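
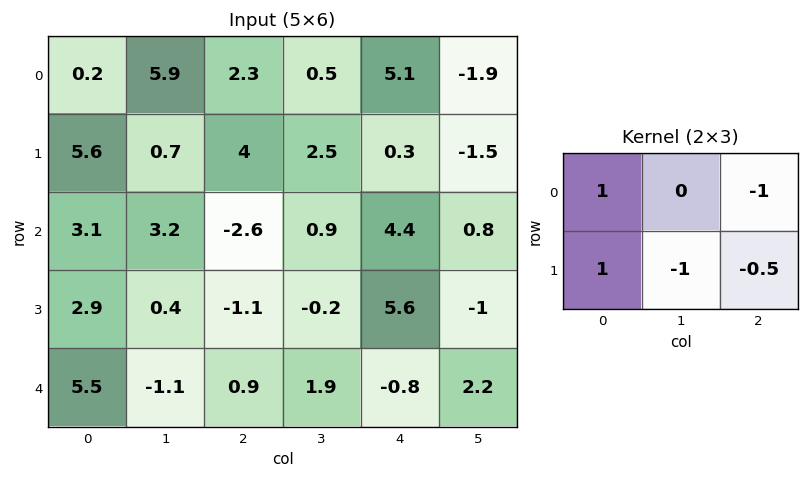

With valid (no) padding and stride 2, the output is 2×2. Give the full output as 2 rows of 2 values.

Output[0,0]: The receptive field on the input at this output position is [0.2 5.9 2.3 / 5.6 0.7 4]. Elementwise product with the kernel and sum: 0.2·1 + 2.3·-1 + 5.6·1 + 0.7·-1 + 4·-0.5.

0.8 -1.45
8.75 -10.7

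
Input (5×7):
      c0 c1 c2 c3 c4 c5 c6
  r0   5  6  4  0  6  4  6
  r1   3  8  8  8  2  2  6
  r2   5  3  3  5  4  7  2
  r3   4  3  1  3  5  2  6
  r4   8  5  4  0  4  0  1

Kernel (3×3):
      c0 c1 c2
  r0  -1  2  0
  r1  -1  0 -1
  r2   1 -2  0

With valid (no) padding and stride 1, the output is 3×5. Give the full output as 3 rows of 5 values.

-5 -17 -21 -1 -16
3 1 -4 -23 -3
-6 -6 5 -10 3

Output[0,0]: The receptive field on the input at this output position is [5 6 4 / 3 8 8 / 5 3 3]. Elementwise product with the kernel and sum: 5·-1 + 6·2 + 3·-1 + 8·-1 + 5·1 + 3·-2.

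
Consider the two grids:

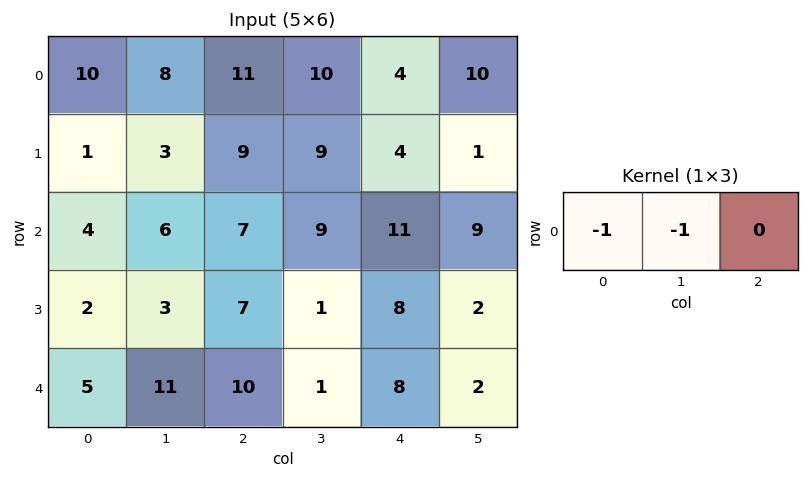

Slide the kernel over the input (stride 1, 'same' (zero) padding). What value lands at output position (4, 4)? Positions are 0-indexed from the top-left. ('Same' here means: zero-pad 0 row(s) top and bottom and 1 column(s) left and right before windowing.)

-9

The receptive field on the zero-padded input at this output position is [1 8 2]. Elementwise product with the kernel and sum: 1·-1 + 8·-1.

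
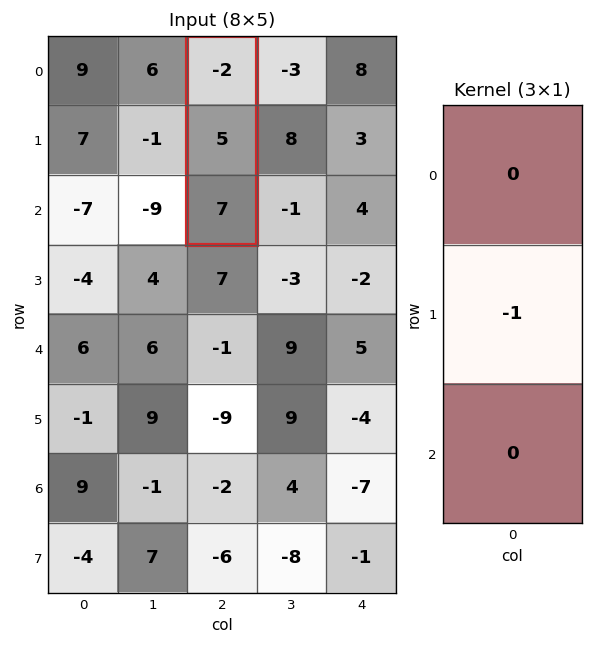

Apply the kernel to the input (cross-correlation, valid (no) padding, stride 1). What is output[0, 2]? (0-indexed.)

The receptive field on the input at this output position is [-2 / 5 / 7]. Elementwise product with the kernel and sum: 5·-1.

-5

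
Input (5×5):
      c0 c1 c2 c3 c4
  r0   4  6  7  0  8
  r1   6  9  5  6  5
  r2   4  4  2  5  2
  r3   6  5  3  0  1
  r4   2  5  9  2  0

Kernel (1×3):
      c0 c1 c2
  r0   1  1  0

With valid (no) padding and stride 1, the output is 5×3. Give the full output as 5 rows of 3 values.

10 13 7
15 14 11
8 6 7
11 8 3
7 14 11

Output[0,0]: The receptive field on the input at this output position is [4 6 7]. Elementwise product with the kernel and sum: 4·1 + 6·1.
Output[0,1]: The receptive field on the input at this output position is [6 7 0]. Elementwise product with the kernel and sum: 6·1 + 7·1.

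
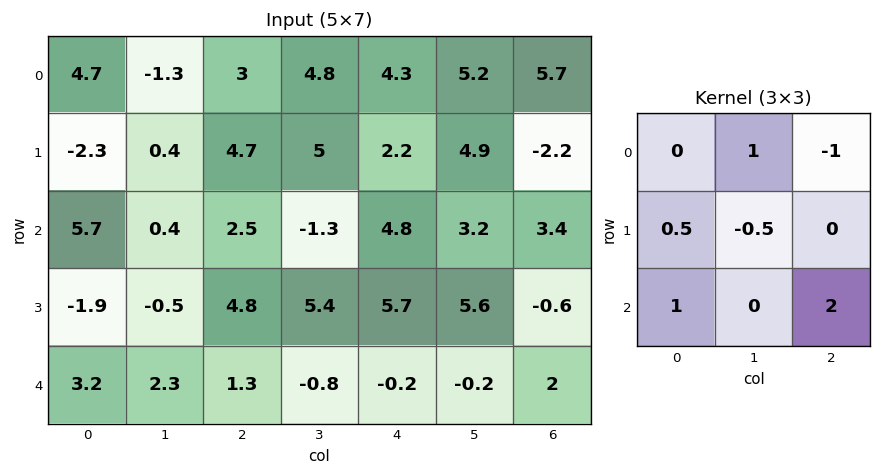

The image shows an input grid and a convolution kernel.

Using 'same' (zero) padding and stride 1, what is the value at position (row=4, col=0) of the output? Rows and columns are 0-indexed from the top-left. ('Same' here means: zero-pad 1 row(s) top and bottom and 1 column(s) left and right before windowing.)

The receptive field on the zero-padded input at this output position is [0 -1.9 -0.5 / 0 3.2 2.3 / 0 0 0]. Elementwise product with the kernel and sum: -1.9·1 + -0.5·-1 + 0·0.5 + 3.2·-0.5 + 0·1 + 0·2.

-3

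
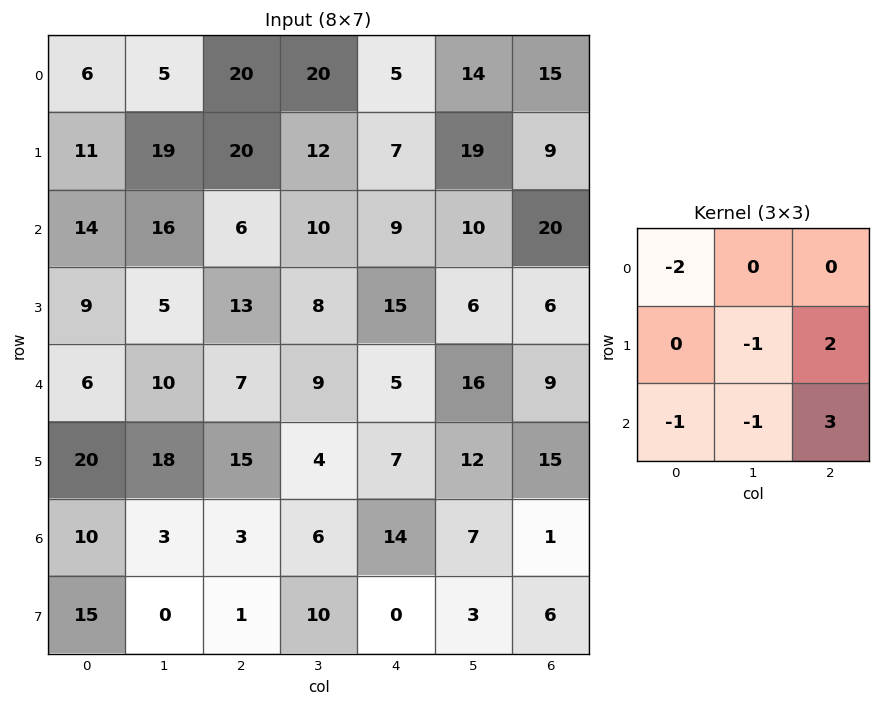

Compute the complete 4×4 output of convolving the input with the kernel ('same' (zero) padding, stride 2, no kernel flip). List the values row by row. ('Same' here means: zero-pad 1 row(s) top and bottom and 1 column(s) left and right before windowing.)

50 17 61 -43
24 -18 -18 -70
48 -20 36 -48
-19 2 -9 -34

Output[0,0]: The receptive field on the zero-padded input at this output position is [0 0 0 / 0 6 5 / 0 11 19]. Elementwise product with the kernel and sum: 0·-2 + 6·-1 + 5·2 + 0·-1 + 11·-1 + 19·3.
Output[0,1]: The receptive field on the zero-padded input at this output position is [0 0 0 / 5 20 20 / 19 20 12]. Elementwise product with the kernel and sum: 0·-2 + 20·-1 + 20·2 + 19·-1 + 20·-1 + 12·3.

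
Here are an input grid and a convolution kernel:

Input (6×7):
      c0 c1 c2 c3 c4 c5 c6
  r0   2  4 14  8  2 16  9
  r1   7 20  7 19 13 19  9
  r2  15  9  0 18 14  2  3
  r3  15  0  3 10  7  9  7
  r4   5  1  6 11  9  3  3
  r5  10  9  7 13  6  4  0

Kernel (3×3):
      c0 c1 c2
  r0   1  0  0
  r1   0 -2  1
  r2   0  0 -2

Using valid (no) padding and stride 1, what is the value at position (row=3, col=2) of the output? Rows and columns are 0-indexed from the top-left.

-22

The receptive field on the input at this output position is [3 10 7 / 6 11 9 / 7 13 6]. Elementwise product with the kernel and sum: 3·1 + 11·-2 + 9·1 + 6·-2.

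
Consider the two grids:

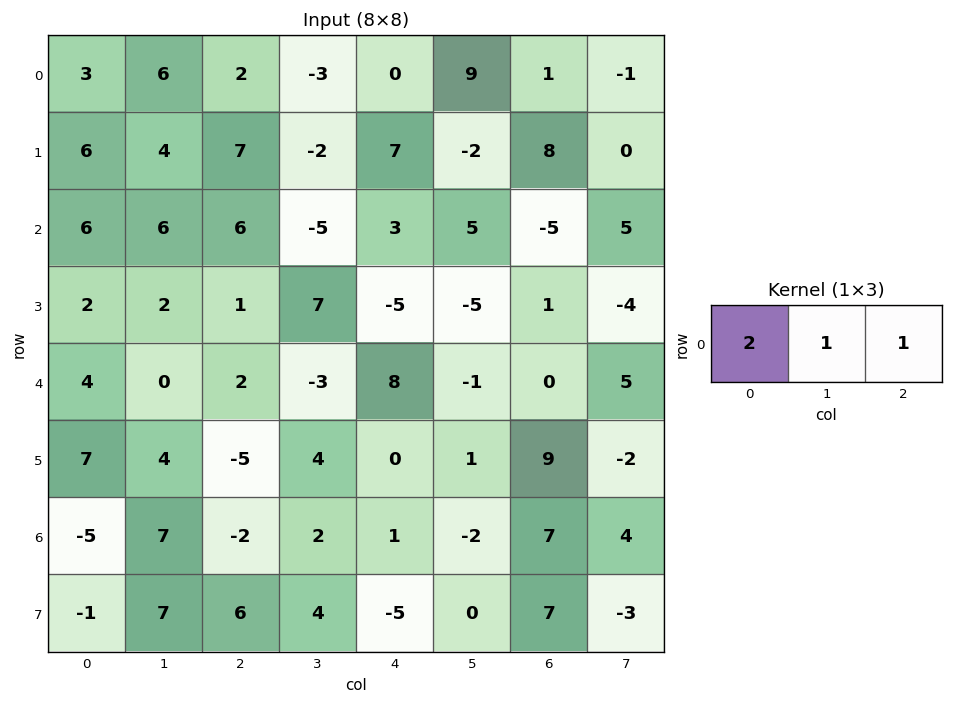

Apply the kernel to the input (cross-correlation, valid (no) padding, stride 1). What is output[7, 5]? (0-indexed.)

4

The receptive field on the input at this output position is [0 7 -3]. Elementwise product with the kernel and sum: 0·2 + 7·1 + -3·1.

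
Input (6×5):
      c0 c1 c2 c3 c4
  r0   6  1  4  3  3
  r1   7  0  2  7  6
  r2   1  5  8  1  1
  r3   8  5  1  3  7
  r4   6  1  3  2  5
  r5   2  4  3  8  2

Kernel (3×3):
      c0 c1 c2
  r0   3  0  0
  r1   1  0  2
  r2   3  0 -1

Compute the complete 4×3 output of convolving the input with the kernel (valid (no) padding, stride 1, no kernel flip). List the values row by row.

Output[0,0]: The receptive field on the input at this output position is [6 1 4 / 7 0 2 / 1 5 8]. Elementwise product with the kernel and sum: 6·3 + 7·1 + 2·2 + 1·3 + 8·-1.

24 31 49
61 19 12
28 27 43
39 24 23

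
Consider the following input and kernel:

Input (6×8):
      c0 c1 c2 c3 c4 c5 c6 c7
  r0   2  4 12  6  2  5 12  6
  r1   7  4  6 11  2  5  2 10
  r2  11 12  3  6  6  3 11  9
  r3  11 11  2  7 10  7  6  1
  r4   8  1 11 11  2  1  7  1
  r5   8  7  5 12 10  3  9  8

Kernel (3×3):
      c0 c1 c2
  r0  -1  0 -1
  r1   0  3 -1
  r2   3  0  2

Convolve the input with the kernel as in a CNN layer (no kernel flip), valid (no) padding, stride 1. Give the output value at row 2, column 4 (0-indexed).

18

The receptive field on the input at this output position is [6 3 11 / 10 7 6 / 2 1 7]. Elementwise product with the kernel and sum: 6·-1 + 11·-1 + 7·3 + 6·-1 + 2·3 + 7·2.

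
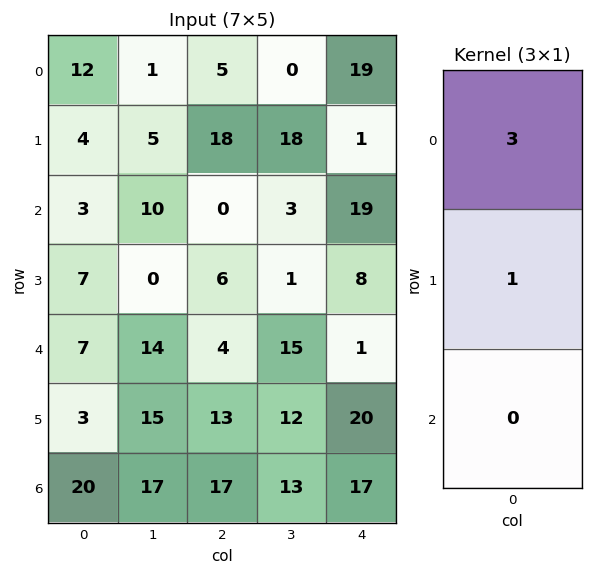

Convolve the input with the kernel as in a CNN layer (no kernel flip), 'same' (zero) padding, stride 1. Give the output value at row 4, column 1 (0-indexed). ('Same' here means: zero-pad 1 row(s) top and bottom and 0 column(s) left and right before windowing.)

14

The receptive field on the zero-padded input at this output position is [0 / 14 / 15]. Elementwise product with the kernel and sum: 0·3 + 14·1.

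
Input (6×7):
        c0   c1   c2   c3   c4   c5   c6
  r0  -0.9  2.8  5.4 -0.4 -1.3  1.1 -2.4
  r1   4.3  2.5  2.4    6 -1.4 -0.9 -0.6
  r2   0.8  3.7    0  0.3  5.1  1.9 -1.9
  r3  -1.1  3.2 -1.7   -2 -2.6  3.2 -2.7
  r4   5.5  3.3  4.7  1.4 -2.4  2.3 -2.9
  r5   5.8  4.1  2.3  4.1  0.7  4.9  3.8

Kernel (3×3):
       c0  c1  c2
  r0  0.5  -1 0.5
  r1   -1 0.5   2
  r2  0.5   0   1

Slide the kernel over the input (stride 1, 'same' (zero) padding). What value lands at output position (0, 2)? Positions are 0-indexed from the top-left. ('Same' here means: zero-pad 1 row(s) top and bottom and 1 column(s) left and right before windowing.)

The receptive field on the zero-padded input at this output position is [0 0 0 / 2.8 5.4 -0.4 / 2.5 2.4 6]. Elementwise product with the kernel and sum: 0·0.5 + 0·-1 + 0·0.5 + 2.8·-1 + 5.4·0.5 + -0.4·2 + 2.5·0.5 + 6·1.

6.35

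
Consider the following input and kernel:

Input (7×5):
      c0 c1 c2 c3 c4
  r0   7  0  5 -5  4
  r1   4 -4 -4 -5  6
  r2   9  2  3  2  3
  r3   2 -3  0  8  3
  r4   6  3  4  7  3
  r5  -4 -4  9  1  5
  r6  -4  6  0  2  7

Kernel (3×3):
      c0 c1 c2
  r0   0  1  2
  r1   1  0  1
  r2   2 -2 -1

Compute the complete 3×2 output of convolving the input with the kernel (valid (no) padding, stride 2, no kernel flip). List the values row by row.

21 4
12 2
-4 16

Output[0,0]: The receptive field on the input at this output position is [7 0 5 / 4 -4 -4 / 9 2 3]. Elementwise product with the kernel and sum: 0·1 + 5·2 + 4·1 + -4·1 + 9·2 + 2·-2 + 3·-1.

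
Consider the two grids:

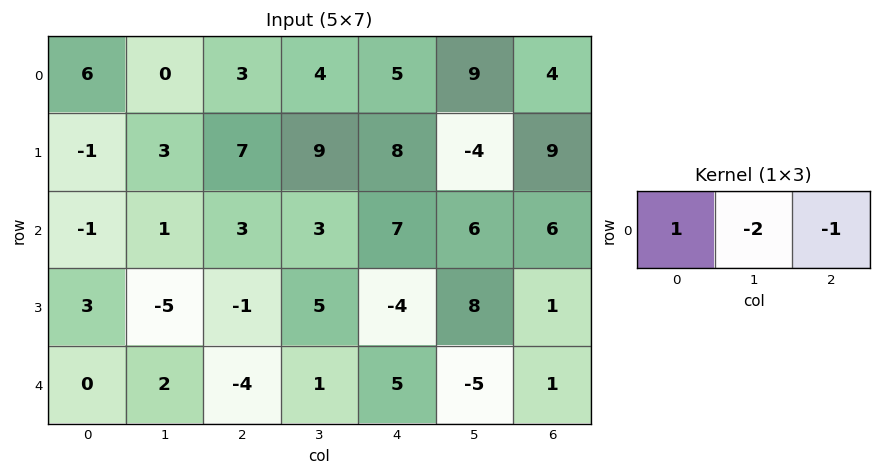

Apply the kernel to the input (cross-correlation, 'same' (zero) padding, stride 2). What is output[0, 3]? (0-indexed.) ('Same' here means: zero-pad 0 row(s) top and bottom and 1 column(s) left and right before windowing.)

The receptive field on the zero-padded input at this output position is [9 4 0]. Elementwise product with the kernel and sum: 9·1 + 4·-2 + 0·-1.

1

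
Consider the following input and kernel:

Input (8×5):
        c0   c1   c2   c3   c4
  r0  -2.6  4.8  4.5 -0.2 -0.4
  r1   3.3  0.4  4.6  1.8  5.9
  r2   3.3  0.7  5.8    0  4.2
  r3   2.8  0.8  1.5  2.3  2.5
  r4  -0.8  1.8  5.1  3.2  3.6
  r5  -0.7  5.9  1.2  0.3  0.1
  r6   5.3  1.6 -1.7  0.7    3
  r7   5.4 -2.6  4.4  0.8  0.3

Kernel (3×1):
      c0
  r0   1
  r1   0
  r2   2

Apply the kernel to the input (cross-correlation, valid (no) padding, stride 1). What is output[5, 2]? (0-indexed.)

10

The receptive field on the input at this output position is [1.2 / -1.7 / 4.4]. Elementwise product with the kernel and sum: 1.2·1 + 4.4·2.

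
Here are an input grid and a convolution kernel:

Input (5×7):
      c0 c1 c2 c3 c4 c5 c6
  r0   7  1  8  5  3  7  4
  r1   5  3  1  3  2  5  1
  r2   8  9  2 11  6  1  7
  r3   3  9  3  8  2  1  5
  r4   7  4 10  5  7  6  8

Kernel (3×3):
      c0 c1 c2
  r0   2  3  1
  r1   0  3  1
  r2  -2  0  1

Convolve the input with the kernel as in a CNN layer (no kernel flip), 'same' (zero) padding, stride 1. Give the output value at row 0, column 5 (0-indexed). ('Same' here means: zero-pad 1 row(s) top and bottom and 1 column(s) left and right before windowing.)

22

The receptive field on the zero-padded input at this output position is [0 0 0 / 3 7 4 / 2 5 1]. Elementwise product with the kernel and sum: 0·2 + 0·3 + 0·1 + 7·3 + 4·1 + 2·-2 + 1·1.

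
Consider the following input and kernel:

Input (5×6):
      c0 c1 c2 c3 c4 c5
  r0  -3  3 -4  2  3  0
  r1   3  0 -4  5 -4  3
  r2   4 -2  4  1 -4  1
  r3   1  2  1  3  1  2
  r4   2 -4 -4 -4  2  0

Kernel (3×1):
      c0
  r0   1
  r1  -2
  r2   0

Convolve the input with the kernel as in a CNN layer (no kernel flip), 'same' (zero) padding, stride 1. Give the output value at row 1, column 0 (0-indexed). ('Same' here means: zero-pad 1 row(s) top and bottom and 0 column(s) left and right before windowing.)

The receptive field on the zero-padded input at this output position is [-3 / 3 / 4]. Elementwise product with the kernel and sum: -3·1 + 3·-2.

-9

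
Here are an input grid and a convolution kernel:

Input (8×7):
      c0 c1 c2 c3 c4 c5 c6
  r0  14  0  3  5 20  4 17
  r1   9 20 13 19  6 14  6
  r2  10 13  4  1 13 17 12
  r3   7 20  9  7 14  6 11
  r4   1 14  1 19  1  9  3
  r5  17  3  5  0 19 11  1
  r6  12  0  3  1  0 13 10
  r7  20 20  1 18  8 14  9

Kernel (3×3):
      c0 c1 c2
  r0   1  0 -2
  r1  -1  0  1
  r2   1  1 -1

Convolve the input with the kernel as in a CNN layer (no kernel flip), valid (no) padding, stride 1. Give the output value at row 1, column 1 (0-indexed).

The receptive field on the input at this output position is [20 13 19 / 13 4 1 / 20 9 7]. Elementwise product with the kernel and sum: 20·1 + 19·-2 + 13·-1 + 1·1 + 20·1 + 9·1 + 7·-1.

-8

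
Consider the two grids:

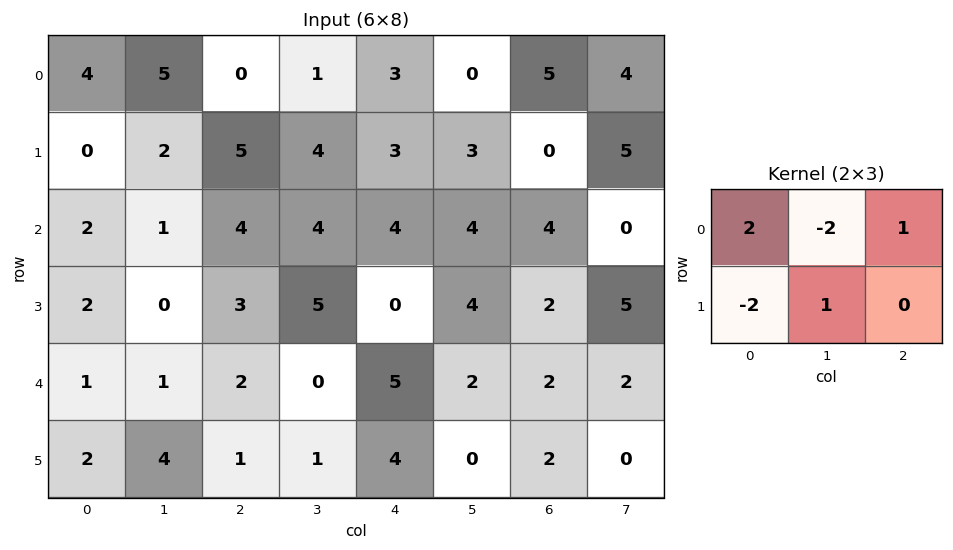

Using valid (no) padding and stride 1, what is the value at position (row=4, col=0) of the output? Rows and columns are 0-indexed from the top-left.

The receptive field on the input at this output position is [1 1 2 / 2 4 1]. Elementwise product with the kernel and sum: 1·2 + 1·-2 + 2·1 + 2·-2 + 4·1.

2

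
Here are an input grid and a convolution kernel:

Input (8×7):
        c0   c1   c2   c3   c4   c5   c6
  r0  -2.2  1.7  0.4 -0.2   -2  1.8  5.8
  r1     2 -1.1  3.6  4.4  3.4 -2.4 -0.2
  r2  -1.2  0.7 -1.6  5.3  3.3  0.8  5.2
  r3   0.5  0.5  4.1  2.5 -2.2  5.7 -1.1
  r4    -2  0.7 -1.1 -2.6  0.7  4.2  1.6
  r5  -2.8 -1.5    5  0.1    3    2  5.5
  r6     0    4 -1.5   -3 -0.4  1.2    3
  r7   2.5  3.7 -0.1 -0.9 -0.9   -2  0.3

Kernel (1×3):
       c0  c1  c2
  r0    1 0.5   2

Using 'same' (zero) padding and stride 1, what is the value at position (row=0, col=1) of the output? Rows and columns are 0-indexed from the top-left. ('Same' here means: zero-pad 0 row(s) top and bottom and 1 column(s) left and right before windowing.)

-0.55

The receptive field on the zero-padded input at this output position is [-2.2 1.7 0.4]. Elementwise product with the kernel and sum: -2.2·1 + 1.7·0.5 + 0.4·2.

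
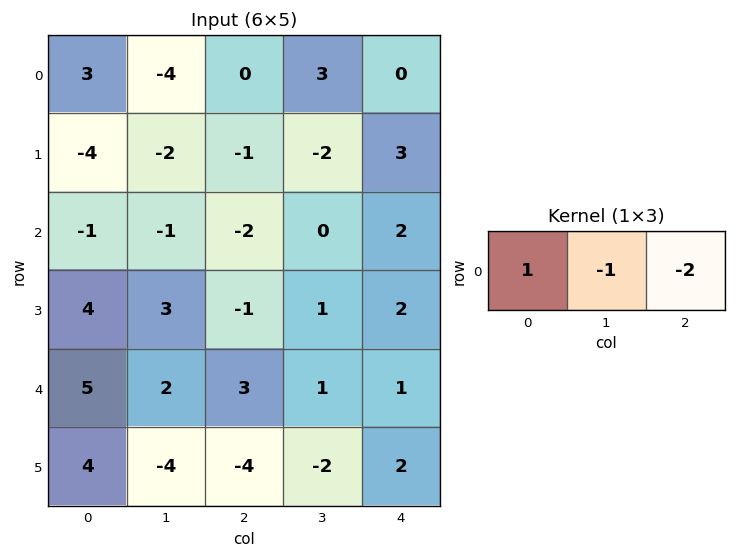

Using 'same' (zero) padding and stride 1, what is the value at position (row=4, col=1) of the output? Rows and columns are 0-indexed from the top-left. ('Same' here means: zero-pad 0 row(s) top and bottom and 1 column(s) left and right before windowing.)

The receptive field on the zero-padded input at this output position is [5 2 3]. Elementwise product with the kernel and sum: 5·1 + 2·-1 + 3·-2.

-3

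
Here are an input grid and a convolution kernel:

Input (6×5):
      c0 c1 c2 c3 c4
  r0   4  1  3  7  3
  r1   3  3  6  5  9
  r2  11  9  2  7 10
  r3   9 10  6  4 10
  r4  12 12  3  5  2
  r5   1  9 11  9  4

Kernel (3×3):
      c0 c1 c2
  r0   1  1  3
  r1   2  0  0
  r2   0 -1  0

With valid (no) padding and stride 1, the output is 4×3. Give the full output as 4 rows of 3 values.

11 29 24
36 36 38
32 49 46
52 41 37

Output[0,0]: The receptive field on the input at this output position is [4 1 3 / 3 3 6 / 11 9 2]. Elementwise product with the kernel and sum: 4·1 + 1·1 + 3·3 + 3·2 + 9·-1.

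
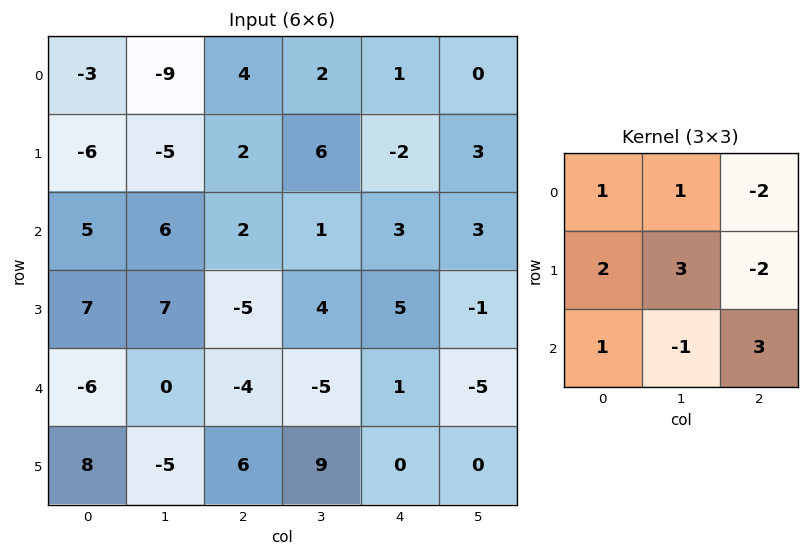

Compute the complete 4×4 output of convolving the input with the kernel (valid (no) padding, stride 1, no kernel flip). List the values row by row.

-46 -18 40 10
-6 25 19 -1
34 -14 -7 2
51 8 -39 23

Output[0,0]: The receptive field on the input at this output position is [-3 -9 4 / -6 -5 2 / 5 6 2]. Elementwise product with the kernel and sum: -3·1 + -9·1 + 4·-2 + -6·2 + -5·3 + 2·-2 + 5·1 + 6·-1 + 2·3.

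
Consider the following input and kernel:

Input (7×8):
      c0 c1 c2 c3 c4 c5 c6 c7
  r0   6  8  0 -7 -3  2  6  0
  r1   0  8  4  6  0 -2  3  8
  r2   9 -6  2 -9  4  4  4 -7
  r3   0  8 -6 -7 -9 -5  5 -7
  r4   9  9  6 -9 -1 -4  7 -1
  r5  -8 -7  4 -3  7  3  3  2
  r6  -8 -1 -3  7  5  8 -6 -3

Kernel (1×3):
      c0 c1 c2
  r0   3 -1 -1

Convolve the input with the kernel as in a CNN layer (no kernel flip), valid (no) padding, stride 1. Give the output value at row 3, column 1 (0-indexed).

37

The receptive field on the input at this output position is [8 -6 -7]. Elementwise product with the kernel and sum: 8·3 + -6·-1 + -7·-1.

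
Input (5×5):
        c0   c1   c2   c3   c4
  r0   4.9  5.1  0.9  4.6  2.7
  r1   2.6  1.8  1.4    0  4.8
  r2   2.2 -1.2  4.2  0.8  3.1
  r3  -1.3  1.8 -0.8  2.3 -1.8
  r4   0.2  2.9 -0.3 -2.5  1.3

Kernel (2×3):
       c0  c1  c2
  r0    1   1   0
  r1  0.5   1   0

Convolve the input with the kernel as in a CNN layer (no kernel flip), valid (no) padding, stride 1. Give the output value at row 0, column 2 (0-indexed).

The receptive field on the input at this output position is [0.9 4.6 2.7 / 1.4 0 4.8]. Elementwise product with the kernel and sum: 0.9·1 + 4.6·1 + 1.4·0.5 + 0·1.

6.2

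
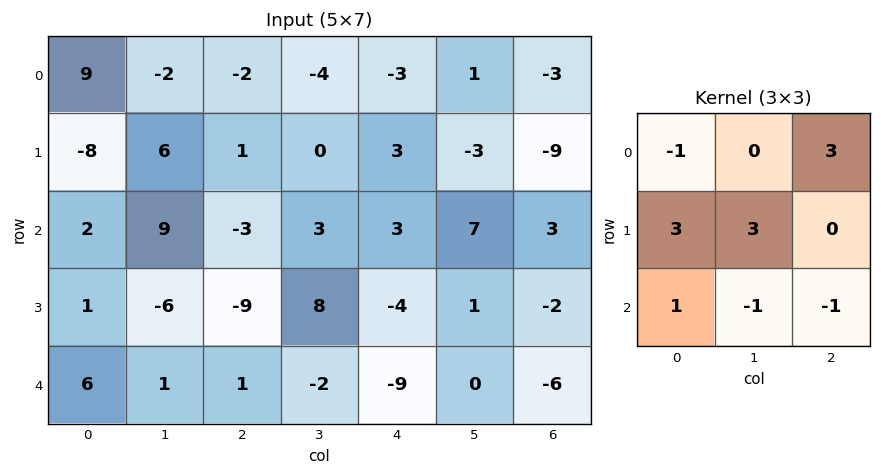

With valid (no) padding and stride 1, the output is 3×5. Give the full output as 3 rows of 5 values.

Output[0,0]: The receptive field on the input at this output position is [9 -2 -2 / -8 6 1 / 2 9 -3]. Elementwise product with the kernel and sum: 9·-1 + -2·3 + -8·3 + 6·3 + 2·1 + 9·-1 + -3·-1.

-25 20 -13 9 -13
60 7 -5 20 -3
-22 -43 21 37 -6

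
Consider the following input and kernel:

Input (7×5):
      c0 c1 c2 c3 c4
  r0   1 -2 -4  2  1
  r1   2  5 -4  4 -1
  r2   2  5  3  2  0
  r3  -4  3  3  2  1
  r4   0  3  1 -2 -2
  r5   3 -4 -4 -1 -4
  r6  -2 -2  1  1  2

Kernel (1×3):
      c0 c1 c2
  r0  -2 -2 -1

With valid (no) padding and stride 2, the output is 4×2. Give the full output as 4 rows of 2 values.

Output[0,0]: The receptive field on the input at this output position is [1 -2 -4]. Elementwise product with the kernel and sum: 1·-2 + -2·-2 + -4·-1.

6 3
-17 -10
-7 4
7 -6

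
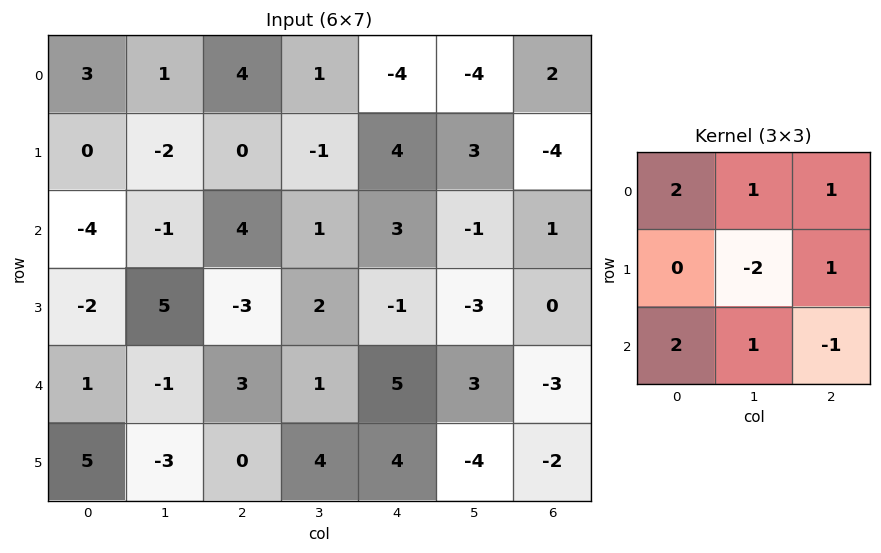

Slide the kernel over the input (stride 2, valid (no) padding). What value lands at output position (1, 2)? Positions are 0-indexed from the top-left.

28

The receptive field on the input at this output position is [3 -1 1 / -1 -3 0 / 5 3 -3]. Elementwise product with the kernel and sum: 3·2 + -1·1 + 1·1 + -3·-2 + 0·1 + 5·2 + 3·1 + -3·-1.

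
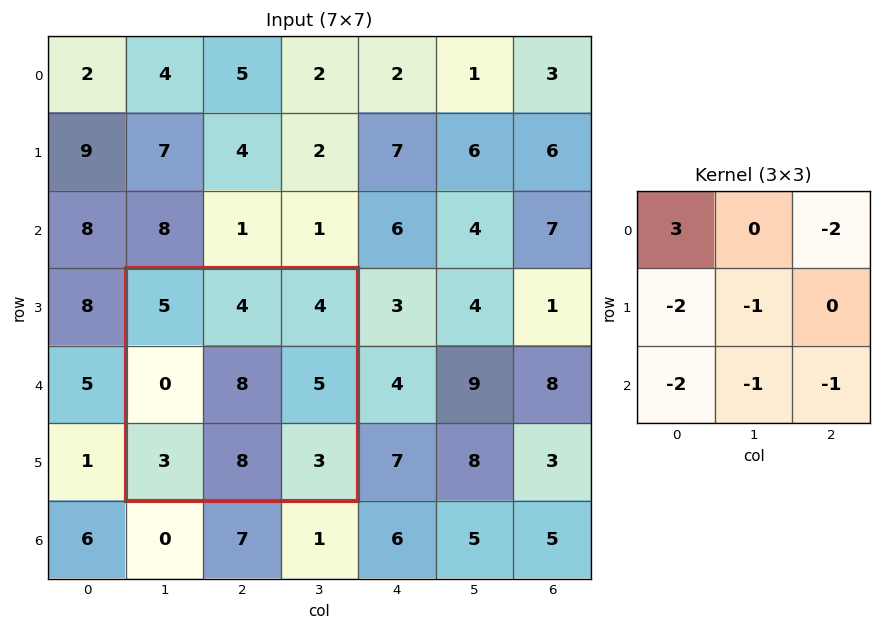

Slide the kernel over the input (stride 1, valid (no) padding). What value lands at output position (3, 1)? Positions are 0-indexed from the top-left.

The receptive field on the input at this output position is [5 4 4 / 0 8 5 / 3 8 3]. Elementwise product with the kernel and sum: 5·3 + 4·-2 + 0·-2 + 8·-1 + 3·-2 + 8·-1 + 3·-1.

-18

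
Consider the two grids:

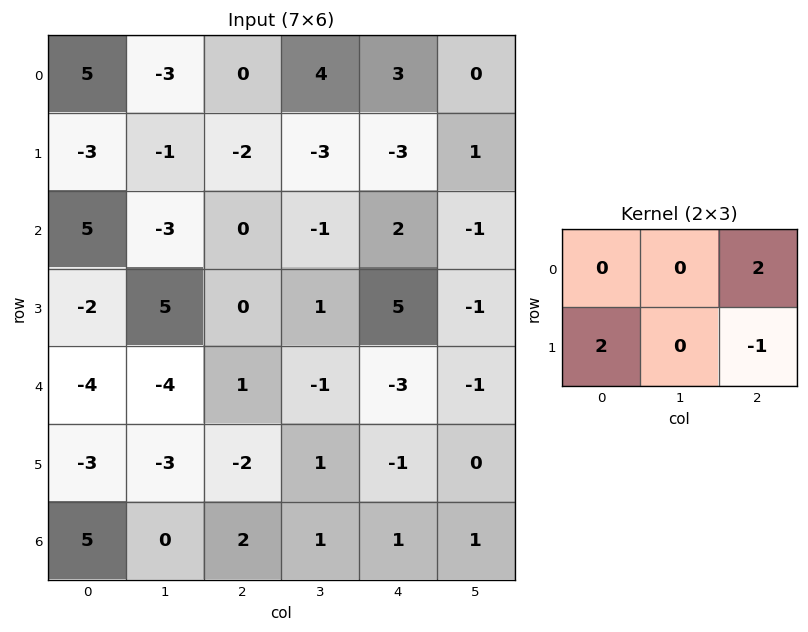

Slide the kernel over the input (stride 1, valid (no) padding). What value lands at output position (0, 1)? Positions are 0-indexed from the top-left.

The receptive field on the input at this output position is [-3 0 4 / -1 -2 -3]. Elementwise product with the kernel and sum: 4·2 + -1·2 + -3·-1.

9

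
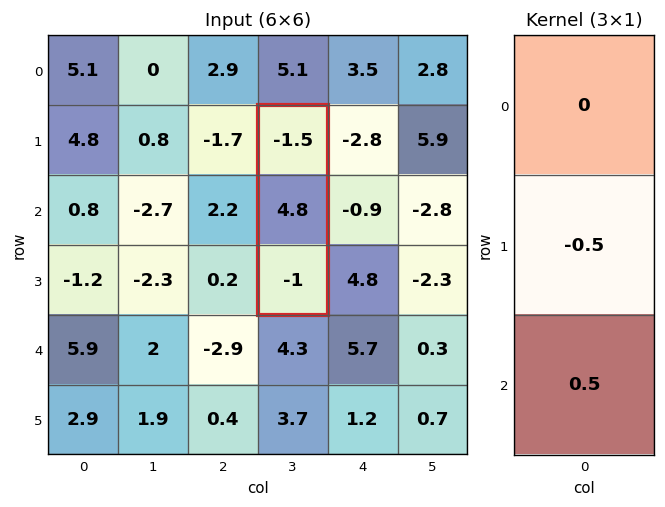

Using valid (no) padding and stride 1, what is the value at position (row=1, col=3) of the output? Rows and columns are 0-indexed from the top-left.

-2.9

The receptive field on the input at this output position is [-1.5 / 4.8 / -1]. Elementwise product with the kernel and sum: 4.8·-0.5 + -1·0.5.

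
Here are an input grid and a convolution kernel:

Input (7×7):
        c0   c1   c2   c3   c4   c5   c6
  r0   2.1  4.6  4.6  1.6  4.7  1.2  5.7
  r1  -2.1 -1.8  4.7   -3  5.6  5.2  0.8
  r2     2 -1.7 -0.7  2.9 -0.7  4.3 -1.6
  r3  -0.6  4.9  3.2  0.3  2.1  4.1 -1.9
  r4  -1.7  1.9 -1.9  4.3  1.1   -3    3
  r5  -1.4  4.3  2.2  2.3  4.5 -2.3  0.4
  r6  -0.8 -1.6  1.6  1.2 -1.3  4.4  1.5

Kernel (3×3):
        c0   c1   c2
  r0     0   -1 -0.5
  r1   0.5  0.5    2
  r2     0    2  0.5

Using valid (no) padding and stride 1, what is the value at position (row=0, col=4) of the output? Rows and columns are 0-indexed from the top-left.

The receptive field on the input at this output position is [4.7 1.2 5.7 / 5.6 5.2 0.8 / -0.7 4.3 -1.6]. Elementwise product with the kernel and sum: 1.2·-1 + 5.7·-0.5 + 5.6·0.5 + 5.2·0.5 + 0.8·2 + 4.3·2 + -1.6·0.5.

10.75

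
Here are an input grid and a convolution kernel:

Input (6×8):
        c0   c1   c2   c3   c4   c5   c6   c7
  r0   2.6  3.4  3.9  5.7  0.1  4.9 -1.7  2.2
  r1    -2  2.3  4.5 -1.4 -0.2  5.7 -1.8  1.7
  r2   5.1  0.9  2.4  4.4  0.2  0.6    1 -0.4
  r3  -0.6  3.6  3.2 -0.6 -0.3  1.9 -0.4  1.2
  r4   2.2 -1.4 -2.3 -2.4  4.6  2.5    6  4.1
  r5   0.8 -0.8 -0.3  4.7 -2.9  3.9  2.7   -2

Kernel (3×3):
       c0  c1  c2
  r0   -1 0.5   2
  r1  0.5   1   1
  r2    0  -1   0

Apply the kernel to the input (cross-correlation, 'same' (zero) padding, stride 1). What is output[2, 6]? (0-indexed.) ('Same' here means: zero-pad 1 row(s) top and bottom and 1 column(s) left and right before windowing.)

-1.9

The receptive field on the zero-padded input at this output position is [5.7 -1.8 1.7 / 0.6 1 -0.4 / 1.9 -0.4 1.2]. Elementwise product with the kernel and sum: 5.7·-1 + -1.8·0.5 + 1.7·2 + 0.6·0.5 + 1·1 + -0.4·1 + -0.4·-1.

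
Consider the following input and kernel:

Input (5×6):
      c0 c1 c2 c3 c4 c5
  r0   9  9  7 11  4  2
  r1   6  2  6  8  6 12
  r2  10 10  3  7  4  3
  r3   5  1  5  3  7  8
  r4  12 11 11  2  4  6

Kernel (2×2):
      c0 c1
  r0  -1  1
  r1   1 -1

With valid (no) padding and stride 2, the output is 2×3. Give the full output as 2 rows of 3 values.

4 2 -8
4 6 -2

Output[0,0]: The receptive field on the input at this output position is [9 9 / 6 2]. Elementwise product with the kernel and sum: 9·-1 + 9·1 + 6·1 + 2·-1.
Output[0,1]: The receptive field on the input at this output position is [7 11 / 6 8]. Elementwise product with the kernel and sum: 7·-1 + 11·1 + 6·1 + 8·-1.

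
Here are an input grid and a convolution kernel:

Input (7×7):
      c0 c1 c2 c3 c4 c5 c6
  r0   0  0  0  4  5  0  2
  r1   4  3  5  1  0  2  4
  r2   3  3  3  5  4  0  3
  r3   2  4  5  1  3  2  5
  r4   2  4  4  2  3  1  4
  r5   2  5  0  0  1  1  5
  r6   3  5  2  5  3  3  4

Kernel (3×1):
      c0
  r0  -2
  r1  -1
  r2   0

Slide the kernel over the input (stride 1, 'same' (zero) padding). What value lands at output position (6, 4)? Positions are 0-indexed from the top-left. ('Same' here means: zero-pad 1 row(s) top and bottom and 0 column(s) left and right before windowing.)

The receptive field on the zero-padded input at this output position is [1 / 3 / 0]. Elementwise product with the kernel and sum: 1·-2 + 3·-1.

-5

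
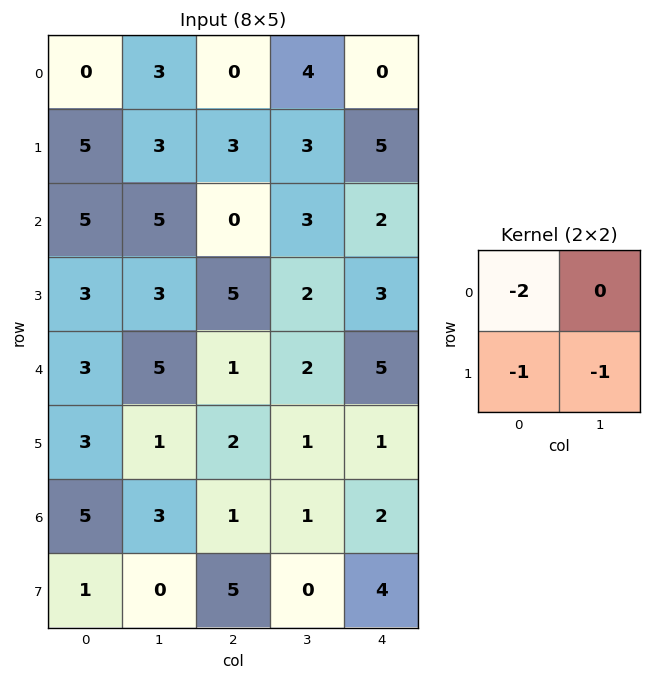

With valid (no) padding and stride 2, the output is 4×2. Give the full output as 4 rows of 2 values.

Output[0,0]: The receptive field on the input at this output position is [0 3 / 5 3]. Elementwise product with the kernel and sum: 0·-2 + 5·-1 + 3·-1.
Output[0,1]: The receptive field on the input at this output position is [0 4 / 3 3]. Elementwise product with the kernel and sum: 0·-2 + 3·-1 + 3·-1.

-8 -6
-16 -7
-10 -5
-11 -7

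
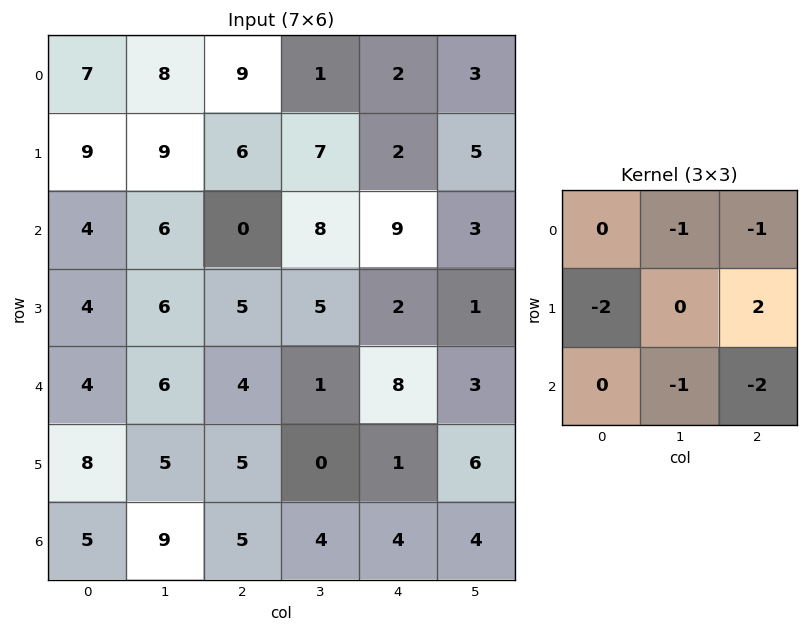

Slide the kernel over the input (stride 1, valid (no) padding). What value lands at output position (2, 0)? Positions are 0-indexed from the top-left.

-18

The receptive field on the input at this output position is [4 6 0 / 4 6 5 / 4 6 4]. Elementwise product with the kernel and sum: 6·-1 + 0·-1 + 4·-2 + 5·2 + 6·-1 + 4·-2.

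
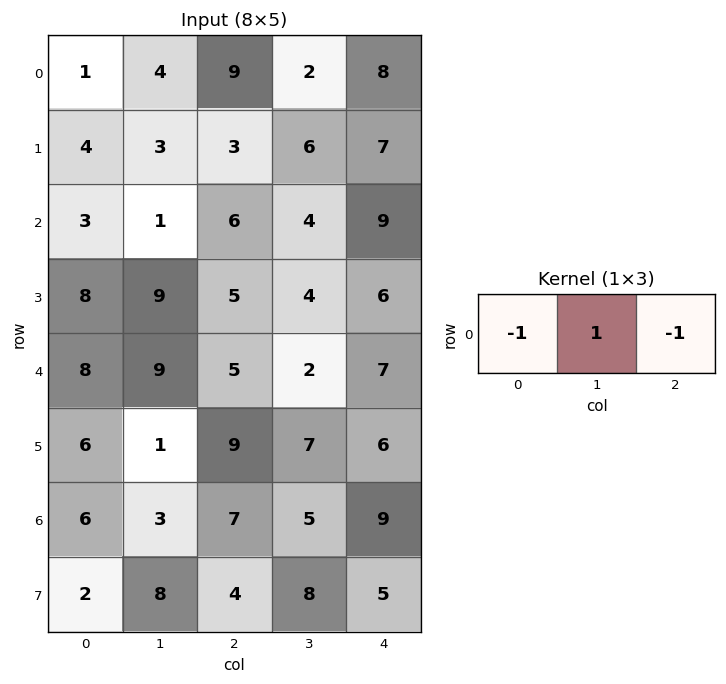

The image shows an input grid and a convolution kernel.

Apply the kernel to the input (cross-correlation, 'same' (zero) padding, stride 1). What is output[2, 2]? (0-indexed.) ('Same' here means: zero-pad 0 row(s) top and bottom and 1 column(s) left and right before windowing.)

1

The receptive field on the zero-padded input at this output position is [1 6 4]. Elementwise product with the kernel and sum: 1·-1 + 6·1 + 4·-1.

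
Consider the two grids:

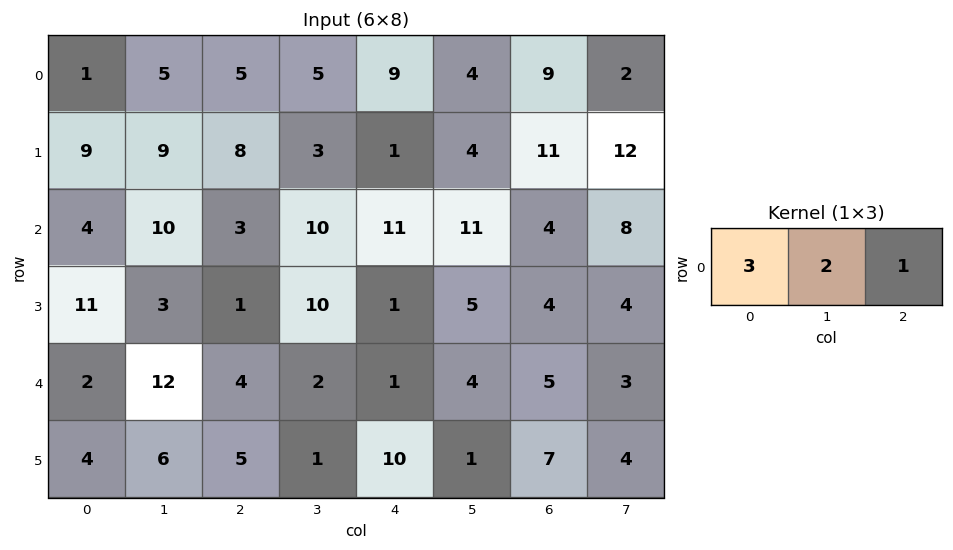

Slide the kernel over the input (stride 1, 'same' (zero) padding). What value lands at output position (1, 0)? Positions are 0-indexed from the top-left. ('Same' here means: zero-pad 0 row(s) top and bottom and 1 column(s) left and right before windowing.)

27

The receptive field on the zero-padded input at this output position is [0 9 9]. Elementwise product with the kernel and sum: 0·3 + 9·2 + 9·1.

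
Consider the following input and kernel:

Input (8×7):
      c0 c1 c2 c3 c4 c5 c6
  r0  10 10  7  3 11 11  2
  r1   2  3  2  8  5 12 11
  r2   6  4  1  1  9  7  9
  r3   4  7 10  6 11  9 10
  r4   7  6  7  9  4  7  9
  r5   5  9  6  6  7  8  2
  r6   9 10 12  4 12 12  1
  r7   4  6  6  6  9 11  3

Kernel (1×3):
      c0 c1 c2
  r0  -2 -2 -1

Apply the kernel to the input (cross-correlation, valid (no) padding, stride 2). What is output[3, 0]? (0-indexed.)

-50

The receptive field on the input at this output position is [9 10 12]. Elementwise product with the kernel and sum: 9·-2 + 10·-2 + 12·-1.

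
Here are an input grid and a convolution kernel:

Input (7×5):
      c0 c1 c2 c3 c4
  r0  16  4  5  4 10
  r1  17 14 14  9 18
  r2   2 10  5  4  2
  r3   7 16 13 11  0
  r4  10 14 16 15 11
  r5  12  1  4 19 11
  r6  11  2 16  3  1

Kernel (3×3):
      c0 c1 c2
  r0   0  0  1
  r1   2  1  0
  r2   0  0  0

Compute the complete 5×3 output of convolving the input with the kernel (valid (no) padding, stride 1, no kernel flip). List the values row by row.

Output[0,0]: The receptive field on the input at this output position is [16 4 5 / 17 14 14 / 2 10 5]. Elementwise product with the kernel and sum: 5·1 + 17·2 + 14·1.
Output[0,1]: The receptive field on the input at this output position is [4 5 4 / 14 14 9 / 10 5 4]. Elementwise product with the kernel and sum: 4·1 + 14·2 + 14·1.

53 46 47
28 34 32
35 49 39
47 55 47
41 21 38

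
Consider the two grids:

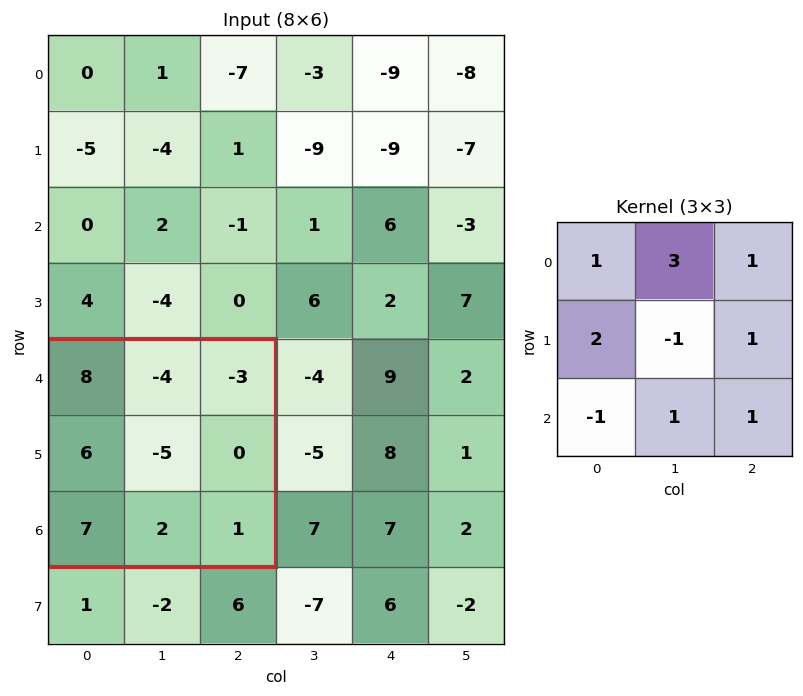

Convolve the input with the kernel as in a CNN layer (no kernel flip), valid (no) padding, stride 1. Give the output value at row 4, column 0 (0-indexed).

The receptive field on the input at this output position is [8 -4 -3 / 6 -5 0 / 7 2 1]. Elementwise product with the kernel and sum: 8·1 + -4·3 + -3·1 + 6·2 + -5·-1 + 0·1 + 7·-1 + 2·1 + 1·1.

6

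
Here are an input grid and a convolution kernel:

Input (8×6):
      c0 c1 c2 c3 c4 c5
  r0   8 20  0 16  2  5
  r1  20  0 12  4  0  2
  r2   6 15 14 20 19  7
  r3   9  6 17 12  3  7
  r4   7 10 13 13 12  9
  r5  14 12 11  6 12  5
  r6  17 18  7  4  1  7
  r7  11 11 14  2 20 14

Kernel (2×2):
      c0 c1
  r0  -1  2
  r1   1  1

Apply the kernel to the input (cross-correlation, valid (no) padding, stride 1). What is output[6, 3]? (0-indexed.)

20

The receptive field on the input at this output position is [4 1 / 2 20]. Elementwise product with the kernel and sum: 4·-1 + 1·2 + 2·1 + 20·1.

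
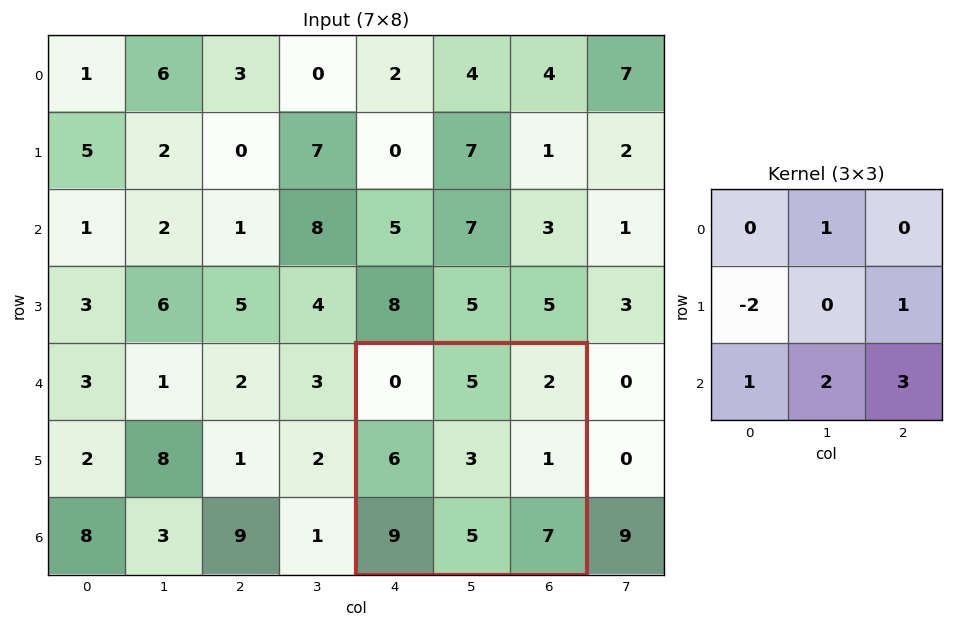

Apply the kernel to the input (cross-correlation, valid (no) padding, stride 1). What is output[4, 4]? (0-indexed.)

The receptive field on the input at this output position is [0 5 2 / 6 3 1 / 9 5 7]. Elementwise product with the kernel and sum: 5·1 + 6·-2 + 1·1 + 9·1 + 5·2 + 7·3.

34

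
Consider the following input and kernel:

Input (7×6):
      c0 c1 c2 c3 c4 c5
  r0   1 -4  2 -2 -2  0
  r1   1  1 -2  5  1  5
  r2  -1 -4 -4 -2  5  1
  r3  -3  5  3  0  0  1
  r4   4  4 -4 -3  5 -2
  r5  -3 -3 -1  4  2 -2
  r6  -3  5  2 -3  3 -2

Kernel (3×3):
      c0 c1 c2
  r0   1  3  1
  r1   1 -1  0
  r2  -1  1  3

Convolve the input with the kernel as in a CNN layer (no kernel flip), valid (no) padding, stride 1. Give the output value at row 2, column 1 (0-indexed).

-33

The receptive field on the input at this output position is [-4 -4 -2 / 5 3 0 / 4 -4 -3]. Elementwise product with the kernel and sum: -4·1 + -4·3 + -2·1 + 5·1 + 3·-1 + 4·-1 + -4·1 + -3·3.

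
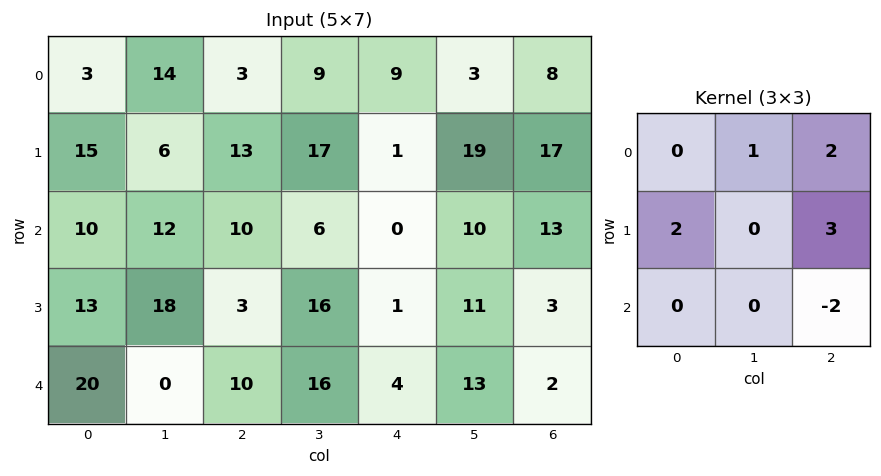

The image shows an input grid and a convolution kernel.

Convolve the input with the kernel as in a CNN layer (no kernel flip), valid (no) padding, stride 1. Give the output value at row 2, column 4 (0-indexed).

43

The receptive field on the input at this output position is [0 10 13 / 1 11 3 / 4 13 2]. Elementwise product with the kernel and sum: 10·1 + 13·2 + 1·2 + 3·3 + 2·-2.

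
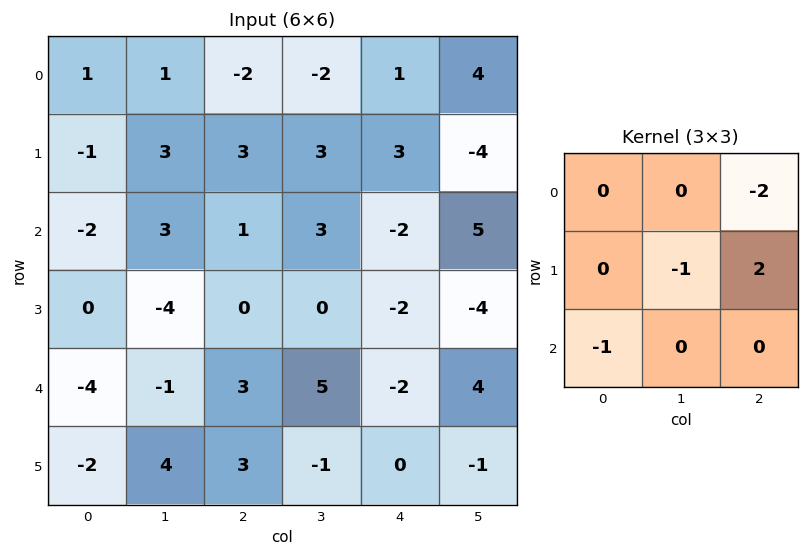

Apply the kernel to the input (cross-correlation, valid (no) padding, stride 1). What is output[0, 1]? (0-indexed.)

4

The receptive field on the input at this output position is [1 -2 -2 / 3 3 3 / 3 1 3]. Elementwise product with the kernel and sum: -2·-2 + 3·-1 + 3·2 + 3·-1.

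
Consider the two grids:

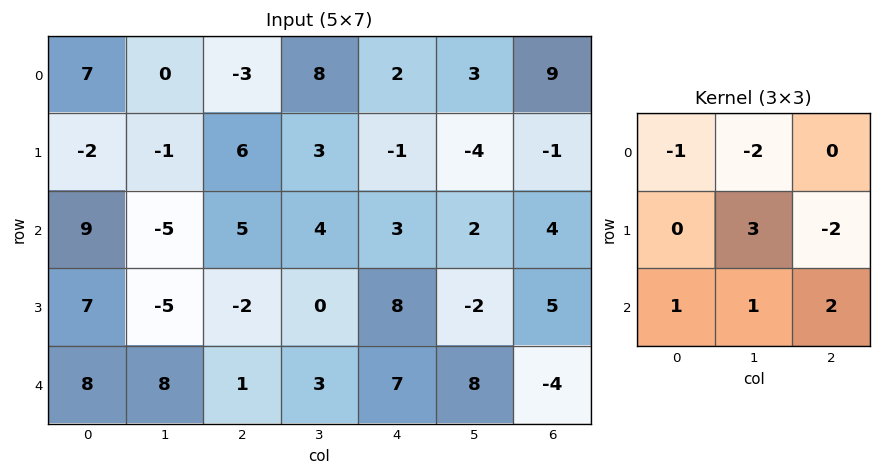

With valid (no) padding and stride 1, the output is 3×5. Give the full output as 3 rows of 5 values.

-8 26 13 4 -5
-23 -11 8 8 23
8 4 -11 44 -16

Output[0,0]: The receptive field on the input at this output position is [7 0 -3 / -2 -1 6 / 9 -5 5]. Elementwise product with the kernel and sum: 7·-1 + 0·-2 + -1·3 + 6·-2 + 9·1 + -5·1 + 5·2.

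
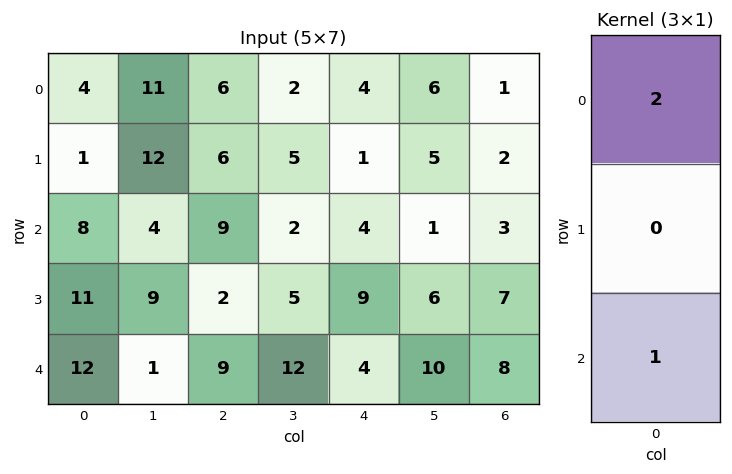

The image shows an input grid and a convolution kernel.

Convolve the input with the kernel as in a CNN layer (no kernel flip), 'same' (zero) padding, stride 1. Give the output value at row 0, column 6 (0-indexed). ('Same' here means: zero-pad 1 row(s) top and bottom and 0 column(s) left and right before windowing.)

2

The receptive field on the zero-padded input at this output position is [0 / 1 / 2]. Elementwise product with the kernel and sum: 0·2 + 2·1.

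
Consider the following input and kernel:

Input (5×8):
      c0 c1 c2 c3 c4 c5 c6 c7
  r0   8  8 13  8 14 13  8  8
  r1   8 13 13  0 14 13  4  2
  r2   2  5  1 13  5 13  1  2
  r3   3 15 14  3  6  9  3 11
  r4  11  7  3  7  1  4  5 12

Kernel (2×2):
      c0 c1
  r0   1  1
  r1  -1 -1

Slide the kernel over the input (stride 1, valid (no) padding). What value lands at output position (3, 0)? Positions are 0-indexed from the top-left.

0

The receptive field on the input at this output position is [3 15 / 11 7]. Elementwise product with the kernel and sum: 3·1 + 15·1 + 11·-1 + 7·-1.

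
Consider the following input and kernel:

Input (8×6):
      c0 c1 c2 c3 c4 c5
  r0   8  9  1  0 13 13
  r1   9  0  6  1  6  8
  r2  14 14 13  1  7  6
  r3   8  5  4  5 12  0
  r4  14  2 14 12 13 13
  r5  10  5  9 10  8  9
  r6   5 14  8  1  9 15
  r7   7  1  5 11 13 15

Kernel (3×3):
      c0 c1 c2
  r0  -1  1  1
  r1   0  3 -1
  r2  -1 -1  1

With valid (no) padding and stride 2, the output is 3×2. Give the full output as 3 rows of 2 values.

-19 2
22 -15
-3 33

Output[0,0]: The receptive field on the input at this output position is [8 9 1 / 9 0 6 / 14 14 13]. Elementwise product with the kernel and sum: 8·-1 + 9·1 + 1·1 + 0·3 + 6·-1 + 14·-1 + 14·-1 + 13·1.
Output[0,1]: The receptive field on the input at this output position is [1 0 13 / 6 1 6 / 13 1 7]. Elementwise product with the kernel and sum: 1·-1 + 0·1 + 13·1 + 1·3 + 6·-1 + 13·-1 + 1·-1 + 7·1.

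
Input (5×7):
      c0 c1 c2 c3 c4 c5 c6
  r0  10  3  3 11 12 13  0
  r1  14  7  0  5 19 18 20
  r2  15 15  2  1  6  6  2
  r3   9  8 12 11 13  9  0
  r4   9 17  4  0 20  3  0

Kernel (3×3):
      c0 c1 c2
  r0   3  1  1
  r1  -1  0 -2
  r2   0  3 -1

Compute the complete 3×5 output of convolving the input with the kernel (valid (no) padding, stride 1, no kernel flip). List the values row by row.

Output[0,0]: The receptive field on the input at this output position is [10 3 3 / 14 7 0 / 15 15 2]. Elementwise product with the kernel and sum: 10·3 + 3·1 + 3·1 + 14·-1 + 0·-2 + 15·3 + 2·-1.

65 11 -9 29 6
42 34 30 69 112
76 30 -45 43 22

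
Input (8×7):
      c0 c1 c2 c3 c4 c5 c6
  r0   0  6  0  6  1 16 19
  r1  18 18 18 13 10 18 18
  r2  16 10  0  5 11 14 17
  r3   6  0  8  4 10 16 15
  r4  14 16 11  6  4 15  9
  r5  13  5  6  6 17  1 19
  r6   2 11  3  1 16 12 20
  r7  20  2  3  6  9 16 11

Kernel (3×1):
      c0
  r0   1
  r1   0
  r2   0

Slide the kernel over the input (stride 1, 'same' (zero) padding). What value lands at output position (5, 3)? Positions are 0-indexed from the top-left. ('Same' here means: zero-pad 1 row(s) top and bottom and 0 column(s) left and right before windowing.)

The receptive field on the zero-padded input at this output position is [6 / 6 / 1]. Elementwise product with the kernel and sum: 6·1.

6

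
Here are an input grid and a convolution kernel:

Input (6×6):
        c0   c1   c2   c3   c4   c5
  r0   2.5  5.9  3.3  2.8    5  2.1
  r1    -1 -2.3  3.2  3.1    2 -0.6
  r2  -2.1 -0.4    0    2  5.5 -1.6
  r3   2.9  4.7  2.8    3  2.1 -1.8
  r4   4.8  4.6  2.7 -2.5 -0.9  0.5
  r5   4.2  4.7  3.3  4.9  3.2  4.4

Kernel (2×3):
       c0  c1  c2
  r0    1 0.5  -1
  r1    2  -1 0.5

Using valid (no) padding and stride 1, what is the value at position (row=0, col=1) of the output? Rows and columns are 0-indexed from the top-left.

The receptive field on the input at this output position is [5.9 3.3 2.8 / -2.3 3.2 3.1]. Elementwise product with the kernel and sum: 5.9·1 + 3.3·0.5 + 2.8·-1 + -2.3·2 + 3.2·-1 + 3.1·0.5.

-1.5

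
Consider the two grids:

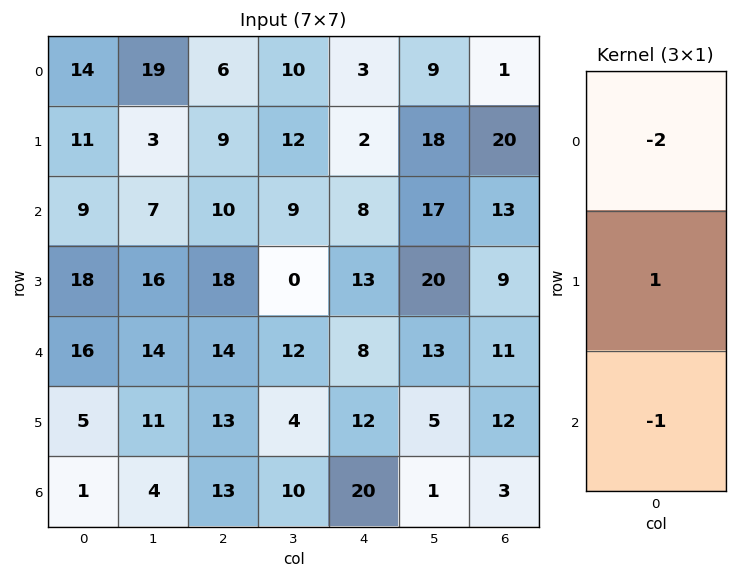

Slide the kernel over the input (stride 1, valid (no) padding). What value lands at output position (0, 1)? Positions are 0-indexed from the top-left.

The receptive field on the input at this output position is [19 / 3 / 7]. Elementwise product with the kernel and sum: 19·-2 + 3·1 + 7·-1.

-42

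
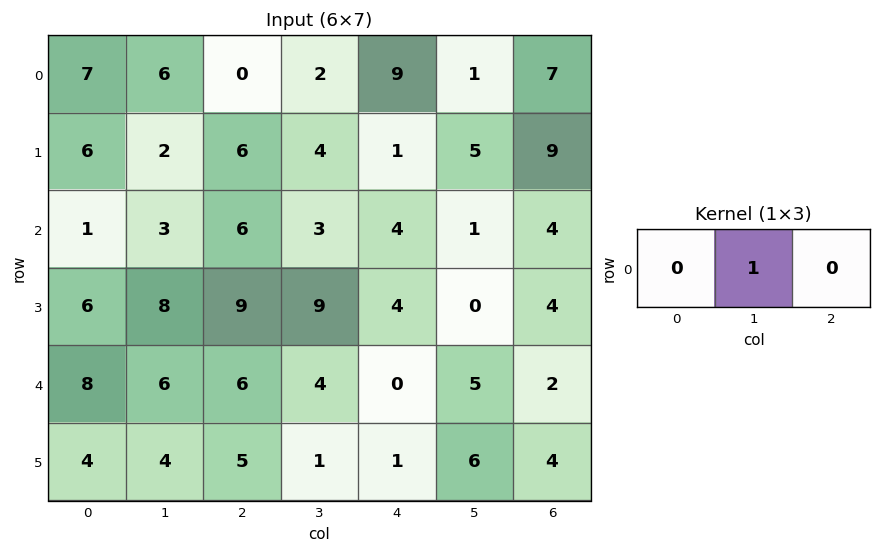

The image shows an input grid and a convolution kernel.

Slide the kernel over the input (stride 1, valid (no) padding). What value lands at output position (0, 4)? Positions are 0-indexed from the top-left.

The receptive field on the input at this output position is [9 1 7]. Elementwise product with the kernel and sum: 1·1.

1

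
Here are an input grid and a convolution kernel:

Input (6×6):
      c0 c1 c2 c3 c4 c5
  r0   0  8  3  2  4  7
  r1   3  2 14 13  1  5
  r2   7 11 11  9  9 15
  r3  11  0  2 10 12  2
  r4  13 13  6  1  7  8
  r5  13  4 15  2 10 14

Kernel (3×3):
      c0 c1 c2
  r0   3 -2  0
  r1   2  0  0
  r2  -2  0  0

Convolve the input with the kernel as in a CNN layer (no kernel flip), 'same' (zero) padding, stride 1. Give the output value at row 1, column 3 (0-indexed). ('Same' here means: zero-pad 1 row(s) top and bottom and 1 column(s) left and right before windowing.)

11

The receptive field on the zero-padded input at this output position is [3 2 4 / 14 13 1 / 11 9 9]. Elementwise product with the kernel and sum: 3·3 + 2·-2 + 14·2 + 11·-2.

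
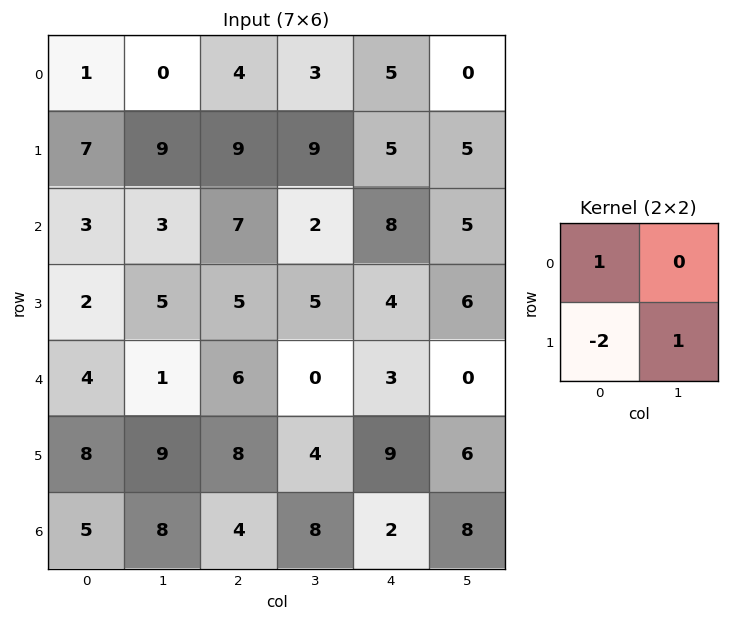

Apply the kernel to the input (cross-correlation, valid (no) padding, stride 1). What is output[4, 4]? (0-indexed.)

The receptive field on the input at this output position is [3 0 / 9 6]. Elementwise product with the kernel and sum: 3·1 + 9·-2 + 6·1.

-9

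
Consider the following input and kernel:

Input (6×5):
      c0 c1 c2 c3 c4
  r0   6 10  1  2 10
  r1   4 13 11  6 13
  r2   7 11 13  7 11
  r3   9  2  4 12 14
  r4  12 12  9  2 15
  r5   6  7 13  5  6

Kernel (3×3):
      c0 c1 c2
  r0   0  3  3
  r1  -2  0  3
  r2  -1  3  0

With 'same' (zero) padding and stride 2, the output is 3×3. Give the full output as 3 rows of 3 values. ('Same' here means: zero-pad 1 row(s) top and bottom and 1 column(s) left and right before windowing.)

Output[0,0]: The receptive field on the zero-padded input at this output position is [0 0 0 / 0 6 10 / 0 4 13]. Elementwise product with the kernel and sum: 0·3 + 0·3 + 0·-2 + 10·3 + 0·-1 + 4·3.

42 6 29
111 60 55
87 62 51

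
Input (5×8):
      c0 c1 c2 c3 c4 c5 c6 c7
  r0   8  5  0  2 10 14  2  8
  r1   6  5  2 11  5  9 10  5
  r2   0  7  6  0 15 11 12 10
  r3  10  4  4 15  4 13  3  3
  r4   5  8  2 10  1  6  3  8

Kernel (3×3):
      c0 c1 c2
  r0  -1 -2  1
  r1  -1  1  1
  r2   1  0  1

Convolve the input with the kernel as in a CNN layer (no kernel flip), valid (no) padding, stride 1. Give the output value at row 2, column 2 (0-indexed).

The receptive field on the input at this output position is [6 0 15 / 4 15 4 / 2 10 1]. Elementwise product with the kernel and sum: 6·-1 + 0·-2 + 15·1 + 4·-1 + 15·1 + 4·1 + 2·1 + 1·1.

27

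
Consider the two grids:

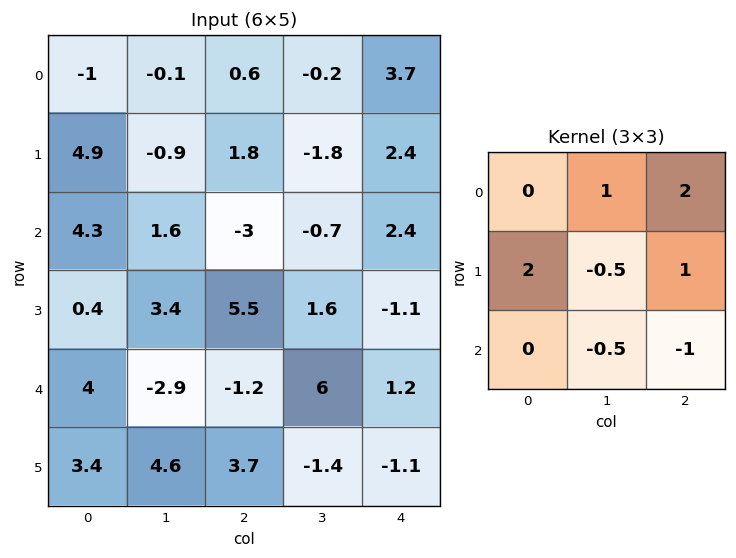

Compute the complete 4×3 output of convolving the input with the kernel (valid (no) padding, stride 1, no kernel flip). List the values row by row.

15.35 -2.1 12.05
0.3 -2.15 0.05
2.85 -4.15 9
16.65 9.05 -3

Output[0,0]: The receptive field on the input at this output position is [-1 -0.1 0.6 / 4.9 -0.9 1.8 / 4.3 1.6 -3]. Elementwise product with the kernel and sum: -0.1·1 + 0.6·2 + 4.9·2 + -0.9·-0.5 + 1.8·1 + 1.6·-0.5 + -3·-1.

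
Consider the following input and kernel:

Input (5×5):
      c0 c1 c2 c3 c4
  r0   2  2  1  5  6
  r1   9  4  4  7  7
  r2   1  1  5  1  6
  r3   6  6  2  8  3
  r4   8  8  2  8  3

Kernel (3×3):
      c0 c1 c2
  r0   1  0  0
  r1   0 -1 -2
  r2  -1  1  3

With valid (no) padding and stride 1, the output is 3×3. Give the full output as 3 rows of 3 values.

Output[0,0]: The receptive field on the input at this output position is [2 2 1 / 9 4 4 / 1 1 5]. Elementwise product with the kernel and sum: 2·1 + 4·-1 + 4·-2 + 1·-1 + 1·1 + 5·3.

5 -9 -6
4 17 6
-3 1 6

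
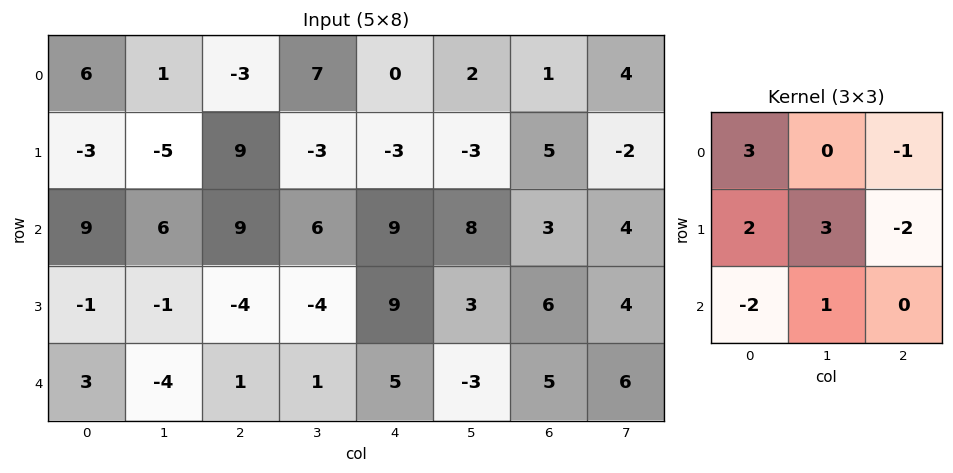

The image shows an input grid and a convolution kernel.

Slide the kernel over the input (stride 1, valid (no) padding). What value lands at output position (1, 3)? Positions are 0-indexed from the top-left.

34

The receptive field on the input at this output position is [-3 -3 -3 / 6 9 8 / -4 9 3]. Elementwise product with the kernel and sum: -3·3 + -3·-1 + 6·2 + 9·3 + 8·-2 + -4·-2 + 9·1.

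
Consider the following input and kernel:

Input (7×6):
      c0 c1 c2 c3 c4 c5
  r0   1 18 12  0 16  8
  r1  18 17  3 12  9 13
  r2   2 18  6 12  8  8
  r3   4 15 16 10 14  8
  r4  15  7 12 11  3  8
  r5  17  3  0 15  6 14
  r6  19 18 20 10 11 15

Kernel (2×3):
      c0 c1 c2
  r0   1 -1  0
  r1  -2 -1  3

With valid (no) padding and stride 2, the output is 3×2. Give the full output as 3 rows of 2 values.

Output[0,0]: The receptive field on the input at this output position is [1 18 12 / 18 17 3]. Elementwise product with the kernel and sum: 1·1 + 18·-1 + 18·-2 + 17·-1 + 3·3.
Output[0,1]: The receptive field on the input at this output position is [12 0 16 / 3 12 9]. Elementwise product with the kernel and sum: 12·1 + 0·-1 + 3·-2 + 12·-1 + 9·3.

-61 21
9 -6
-29 4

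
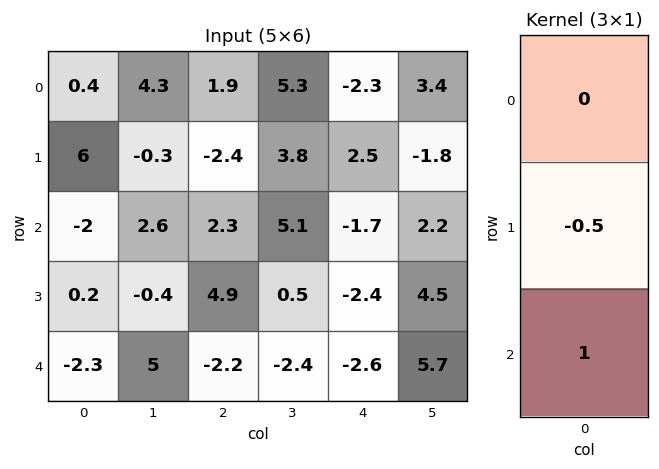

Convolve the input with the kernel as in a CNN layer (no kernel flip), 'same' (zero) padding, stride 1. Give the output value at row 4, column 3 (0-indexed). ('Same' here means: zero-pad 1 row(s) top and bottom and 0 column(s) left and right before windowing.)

The receptive field on the zero-padded input at this output position is [0.5 / -2.4 / 0]. Elementwise product with the kernel and sum: -2.4·-0.5 + 0·1.

1.2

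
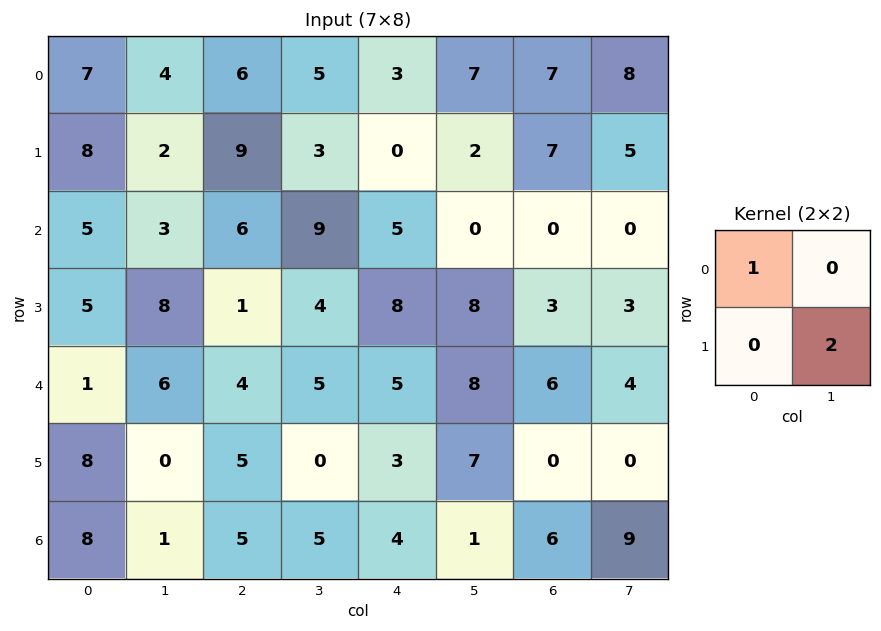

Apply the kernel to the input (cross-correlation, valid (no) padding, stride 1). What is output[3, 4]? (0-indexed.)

The receptive field on the input at this output position is [8 8 / 5 8]. Elementwise product with the kernel and sum: 8·1 + 8·2.

24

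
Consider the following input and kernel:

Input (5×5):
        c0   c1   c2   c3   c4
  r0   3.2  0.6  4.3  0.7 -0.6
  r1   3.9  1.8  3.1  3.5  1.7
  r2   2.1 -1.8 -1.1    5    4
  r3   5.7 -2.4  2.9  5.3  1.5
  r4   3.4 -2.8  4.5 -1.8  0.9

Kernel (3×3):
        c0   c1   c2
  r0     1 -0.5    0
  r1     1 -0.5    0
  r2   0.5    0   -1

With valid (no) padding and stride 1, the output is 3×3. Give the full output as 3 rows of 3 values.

Output[0,0]: The receptive field on the input at this output position is [3.2 0.6 4.3 / 3.9 1.8 3.1 / 2.1 -1.8 -1.1]. Elementwise product with the kernel and sum: 3.2·1 + 0.6·-0.5 + 3.9·1 + 1.8·-0.5 + 2.1·0.5 + -1.1·-1.

8.05 -7.2 0.75
5.95 -7.5 -2.3
7.1 -4.7 -2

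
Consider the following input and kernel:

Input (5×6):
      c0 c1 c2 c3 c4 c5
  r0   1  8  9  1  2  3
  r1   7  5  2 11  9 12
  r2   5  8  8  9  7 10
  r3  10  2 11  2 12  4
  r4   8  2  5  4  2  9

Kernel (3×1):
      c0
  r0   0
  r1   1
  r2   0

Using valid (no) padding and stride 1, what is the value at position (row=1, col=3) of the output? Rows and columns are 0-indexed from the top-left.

9

The receptive field on the input at this output position is [11 / 9 / 2]. Elementwise product with the kernel and sum: 9·1.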